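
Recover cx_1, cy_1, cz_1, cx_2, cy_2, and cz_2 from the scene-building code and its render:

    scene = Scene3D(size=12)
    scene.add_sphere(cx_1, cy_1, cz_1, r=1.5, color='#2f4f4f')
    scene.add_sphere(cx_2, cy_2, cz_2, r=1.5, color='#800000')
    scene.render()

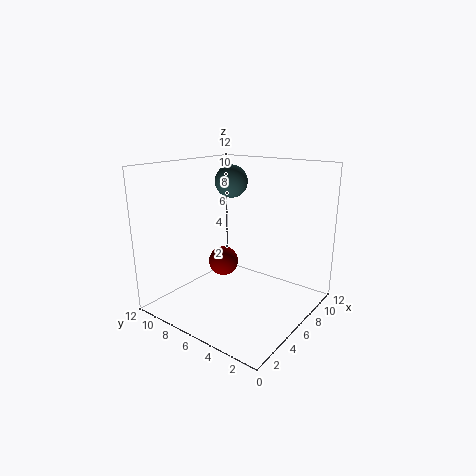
cx_1 = 9, cy_1 = 9, cz_1 = 10, cx_2 = 9.5, cy_2 = 10.5, cz_2 = 1.5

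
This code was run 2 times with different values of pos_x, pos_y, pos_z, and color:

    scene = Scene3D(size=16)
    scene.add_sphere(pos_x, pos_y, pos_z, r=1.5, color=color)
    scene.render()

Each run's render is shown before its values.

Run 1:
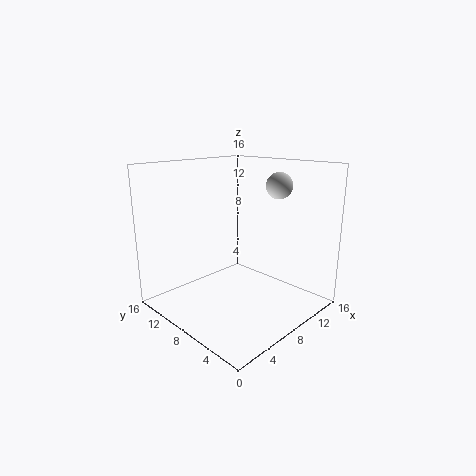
pos_x = 12.5, pos_y = 6, pos_z = 13.5, color = 'lightgray'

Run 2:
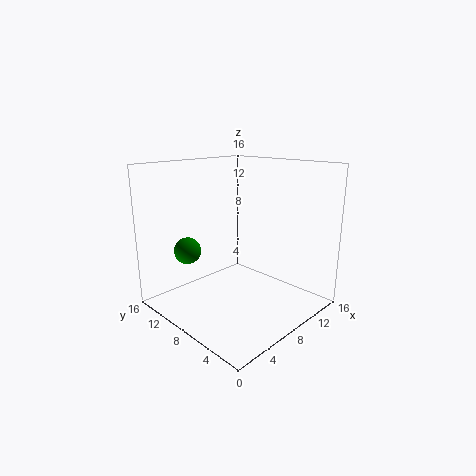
pos_x = 4, pos_y = 12, pos_z = 6.5, color = 'green'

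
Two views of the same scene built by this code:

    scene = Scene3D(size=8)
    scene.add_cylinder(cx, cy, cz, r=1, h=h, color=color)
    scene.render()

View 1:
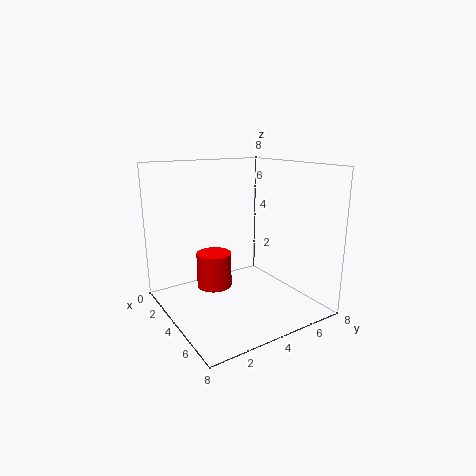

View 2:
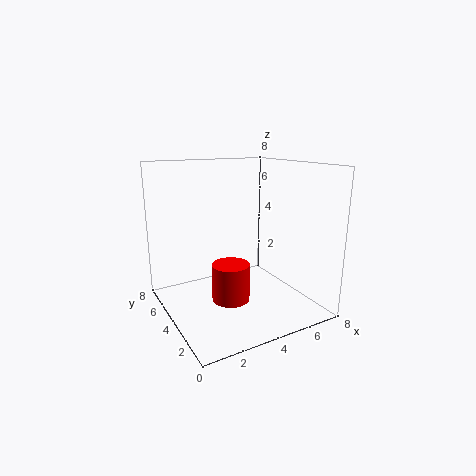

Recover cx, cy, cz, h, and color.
cx = 3; cy = 3; cz = 1; h = 2; color = 'red'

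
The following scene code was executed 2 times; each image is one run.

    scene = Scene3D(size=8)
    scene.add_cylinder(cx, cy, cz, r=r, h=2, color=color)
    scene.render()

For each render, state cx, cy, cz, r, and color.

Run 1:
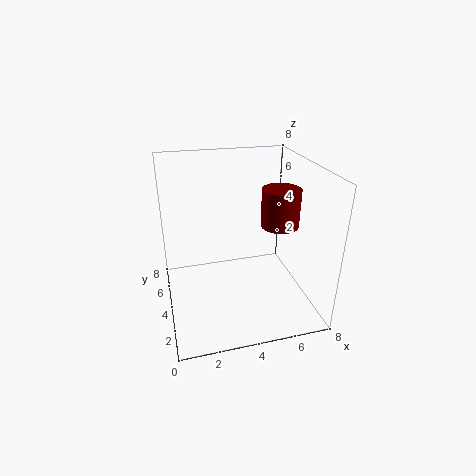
cx = 6; cy = 3; cz = 5; r = 1; color = 'maroon'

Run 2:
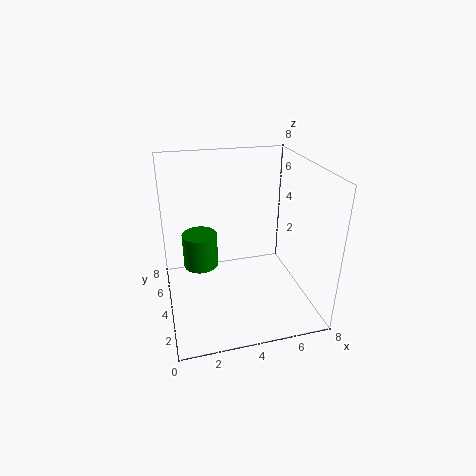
cx = 2; cy = 5; cz = 2; r = 1; color = 'green'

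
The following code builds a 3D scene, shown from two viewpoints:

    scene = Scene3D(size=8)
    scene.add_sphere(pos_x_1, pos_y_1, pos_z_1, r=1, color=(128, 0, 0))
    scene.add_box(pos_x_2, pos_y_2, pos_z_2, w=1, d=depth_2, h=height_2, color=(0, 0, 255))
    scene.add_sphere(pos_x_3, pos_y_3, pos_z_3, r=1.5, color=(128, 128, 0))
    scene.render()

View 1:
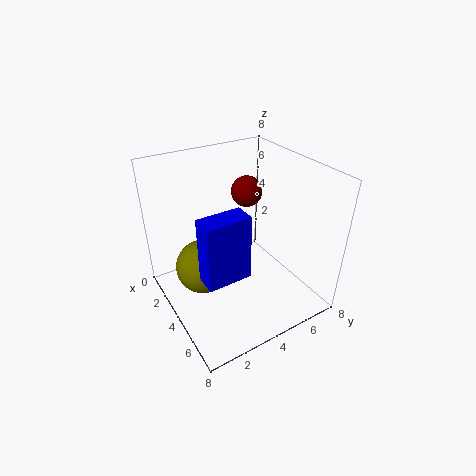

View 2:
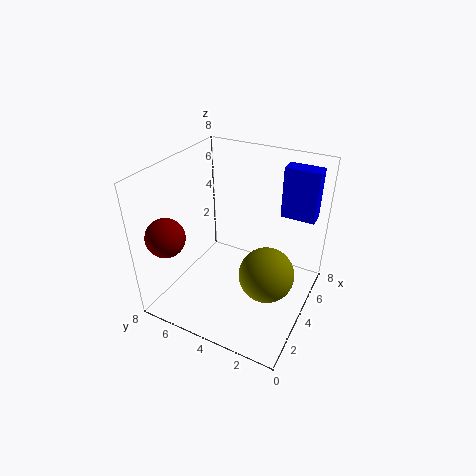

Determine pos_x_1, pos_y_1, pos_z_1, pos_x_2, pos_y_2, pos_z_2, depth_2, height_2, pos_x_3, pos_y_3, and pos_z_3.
pos_x_1 = 1
pos_y_1 = 6.5
pos_z_1 = 5
pos_x_2 = 6.5
pos_y_2 = 0.5
pos_z_2 = 4.5
depth_2 = 2
height_2 = 3
pos_x_3 = 3.5
pos_y_3 = 2
pos_z_3 = 2.5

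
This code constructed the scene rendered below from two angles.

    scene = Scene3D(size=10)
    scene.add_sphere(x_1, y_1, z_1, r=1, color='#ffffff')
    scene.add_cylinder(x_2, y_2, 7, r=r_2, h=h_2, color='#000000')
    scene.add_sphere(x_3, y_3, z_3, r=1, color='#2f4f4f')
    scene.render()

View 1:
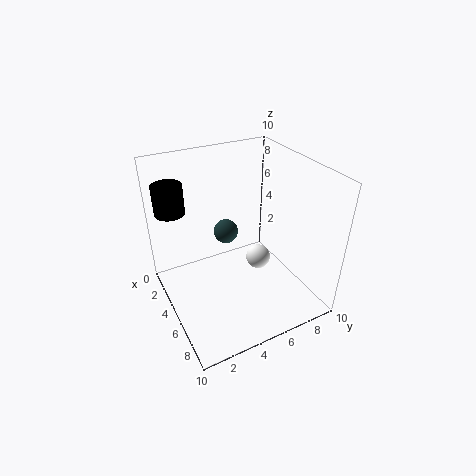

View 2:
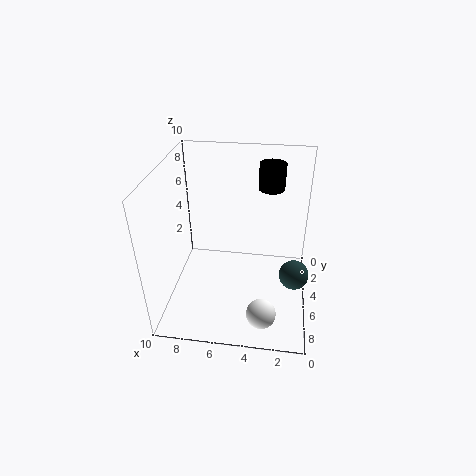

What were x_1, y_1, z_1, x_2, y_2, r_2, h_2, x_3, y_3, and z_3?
x_1 = 3, y_1 = 8, z_1 = 1, x_2 = 3, y_2 = 1, r_2 = 1, h_2 = 2, x_3 = 1, y_3 = 6, z_3 = 3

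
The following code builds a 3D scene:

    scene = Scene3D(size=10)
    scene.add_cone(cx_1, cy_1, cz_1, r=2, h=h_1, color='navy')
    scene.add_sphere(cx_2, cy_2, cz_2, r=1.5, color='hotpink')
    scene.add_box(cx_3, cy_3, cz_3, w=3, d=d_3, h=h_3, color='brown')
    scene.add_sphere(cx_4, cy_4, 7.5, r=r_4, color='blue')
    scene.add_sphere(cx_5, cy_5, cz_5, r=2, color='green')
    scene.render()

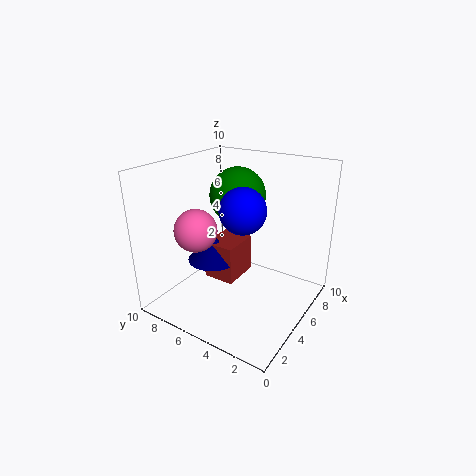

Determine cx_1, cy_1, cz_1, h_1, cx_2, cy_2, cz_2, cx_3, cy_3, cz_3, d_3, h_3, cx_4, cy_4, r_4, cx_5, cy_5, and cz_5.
cx_1 = 6, cy_1 = 8, cz_1 = 2, h_1 = 2, cx_2 = 3.5, cy_2 = 7.5, cz_2 = 5.5, cx_3 = 5.5, cy_3 = 6, cz_3 = 0.5, d_3 = 2.5, h_3 = 3, cx_4 = 4, cy_4 = 4, r_4 = 1.5, cx_5 = 6.5, cy_5 = 6, cz_5 = 7.5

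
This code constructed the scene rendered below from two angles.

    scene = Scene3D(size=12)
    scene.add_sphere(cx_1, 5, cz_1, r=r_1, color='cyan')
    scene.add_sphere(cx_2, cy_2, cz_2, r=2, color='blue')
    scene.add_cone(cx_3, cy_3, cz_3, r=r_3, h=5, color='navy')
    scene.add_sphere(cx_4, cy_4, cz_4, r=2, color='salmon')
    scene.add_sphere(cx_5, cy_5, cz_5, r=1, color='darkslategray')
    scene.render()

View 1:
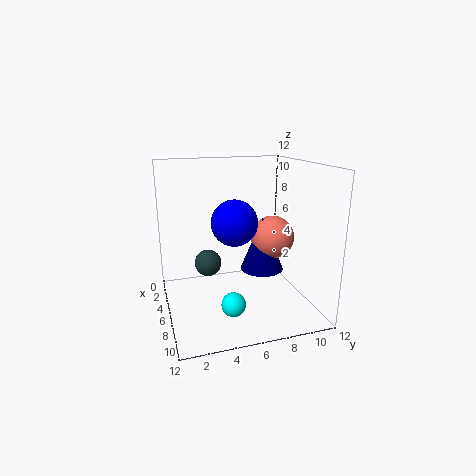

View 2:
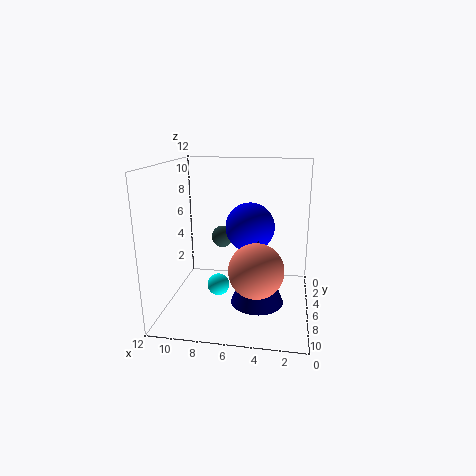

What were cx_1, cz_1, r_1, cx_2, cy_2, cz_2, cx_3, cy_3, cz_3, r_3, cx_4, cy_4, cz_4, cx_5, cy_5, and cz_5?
cx_1 = 8; cz_1 = 1; r_1 = 1; cx_2 = 5; cy_2 = 6; cz_2 = 7; cx_3 = 4; cy_3 = 9; cz_3 = 2; r_3 = 2; cx_4 = 4; cy_4 = 10; cz_4 = 5; cx_5 = 8; cy_5 = 3; cz_5 = 5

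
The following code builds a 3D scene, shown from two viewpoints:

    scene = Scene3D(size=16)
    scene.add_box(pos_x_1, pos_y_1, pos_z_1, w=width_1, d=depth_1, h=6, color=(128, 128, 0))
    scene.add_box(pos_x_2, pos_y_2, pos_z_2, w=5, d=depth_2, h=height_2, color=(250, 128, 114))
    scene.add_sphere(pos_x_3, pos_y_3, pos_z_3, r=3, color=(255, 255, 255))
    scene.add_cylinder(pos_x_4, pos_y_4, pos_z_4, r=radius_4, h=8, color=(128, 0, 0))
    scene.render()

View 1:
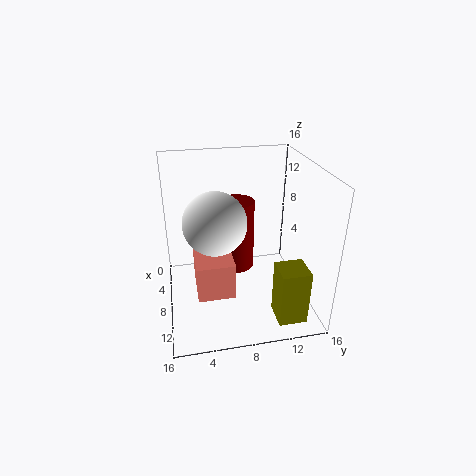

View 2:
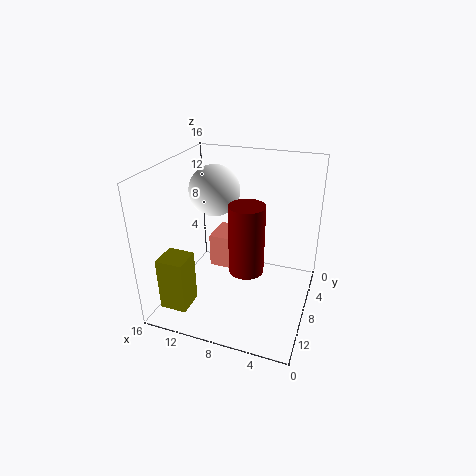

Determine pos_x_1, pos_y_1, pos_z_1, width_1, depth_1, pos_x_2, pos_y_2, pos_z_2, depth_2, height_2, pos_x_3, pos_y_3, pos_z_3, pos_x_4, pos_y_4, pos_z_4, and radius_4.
pos_x_1 = 12; pos_y_1 = 11; pos_z_1 = 1; width_1 = 3; depth_1 = 3; pos_x_2 = 7; pos_y_2 = 3; pos_z_2 = 3; depth_2 = 4; height_2 = 4; pos_x_3 = 12; pos_y_3 = 5; pos_z_3 = 12; pos_x_4 = 7; pos_y_4 = 8; pos_z_4 = 4; radius_4 = 2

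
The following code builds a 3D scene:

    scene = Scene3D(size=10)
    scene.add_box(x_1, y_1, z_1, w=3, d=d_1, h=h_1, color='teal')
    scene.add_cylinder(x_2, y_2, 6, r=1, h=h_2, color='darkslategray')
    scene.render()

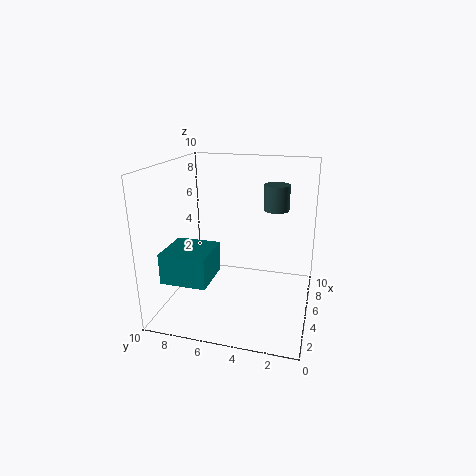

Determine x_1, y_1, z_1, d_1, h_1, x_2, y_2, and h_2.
x_1 = 1
y_1 = 6
z_1 = 3
d_1 = 3
h_1 = 2
x_2 = 9
y_2 = 3
h_2 = 2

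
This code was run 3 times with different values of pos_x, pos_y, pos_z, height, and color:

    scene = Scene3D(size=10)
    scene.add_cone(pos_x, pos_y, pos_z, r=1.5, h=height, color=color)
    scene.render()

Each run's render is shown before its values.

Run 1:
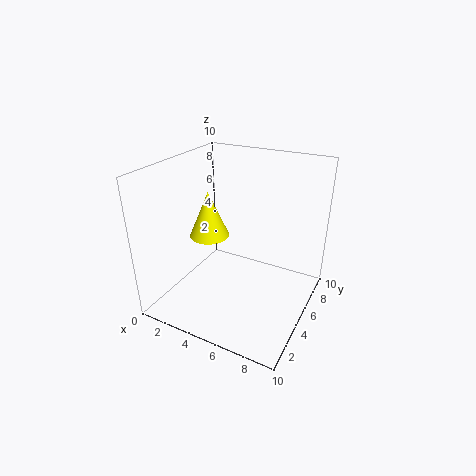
pos_x = 2; pos_y = 6; pos_z = 4; height = 3.5; color = 'yellow'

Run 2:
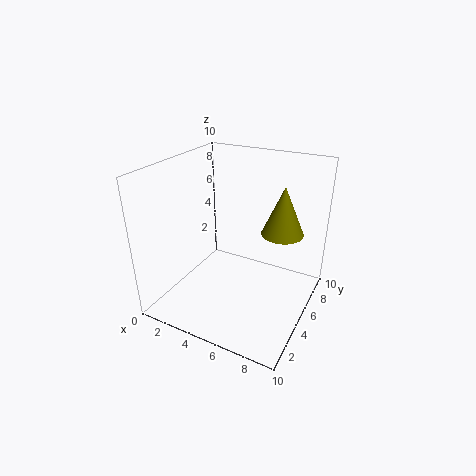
pos_x = 7.5; pos_y = 7; pos_z = 5; height = 3.5; color = 'olive'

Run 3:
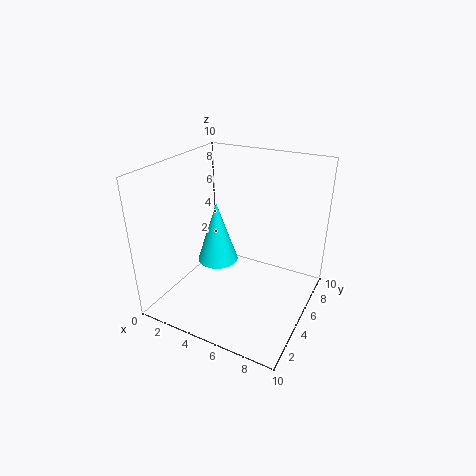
pos_x = 3; pos_y = 5.5; pos_z = 2.5; height = 4.5; color = 'cyan'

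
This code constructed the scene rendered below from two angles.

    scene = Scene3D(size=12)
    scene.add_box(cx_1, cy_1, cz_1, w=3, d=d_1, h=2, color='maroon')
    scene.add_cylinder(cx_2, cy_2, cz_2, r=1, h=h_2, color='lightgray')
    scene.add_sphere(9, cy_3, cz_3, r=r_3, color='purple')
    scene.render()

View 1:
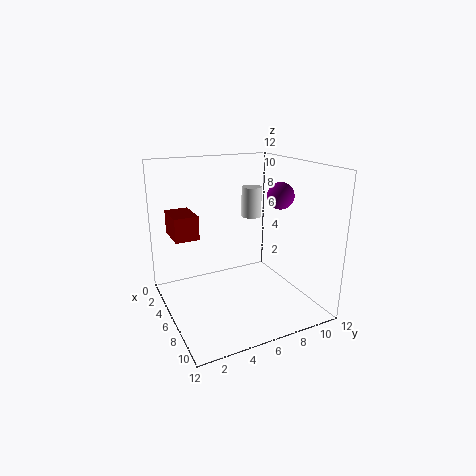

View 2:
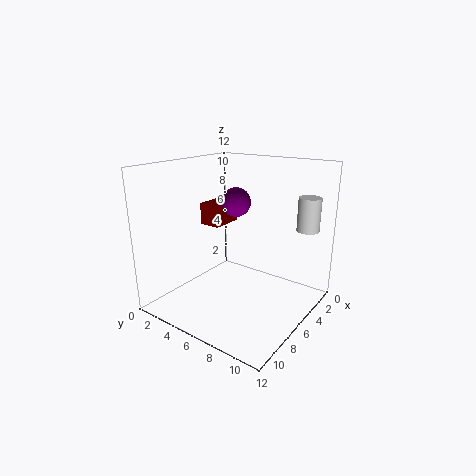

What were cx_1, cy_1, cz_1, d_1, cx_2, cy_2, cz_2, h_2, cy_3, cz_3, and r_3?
cx_1 = 2
cy_1 = 1
cz_1 = 6
d_1 = 2
cx_2 = 1
cy_2 = 10
cz_2 = 6
h_2 = 3
cy_3 = 8
cz_3 = 10
r_3 = 1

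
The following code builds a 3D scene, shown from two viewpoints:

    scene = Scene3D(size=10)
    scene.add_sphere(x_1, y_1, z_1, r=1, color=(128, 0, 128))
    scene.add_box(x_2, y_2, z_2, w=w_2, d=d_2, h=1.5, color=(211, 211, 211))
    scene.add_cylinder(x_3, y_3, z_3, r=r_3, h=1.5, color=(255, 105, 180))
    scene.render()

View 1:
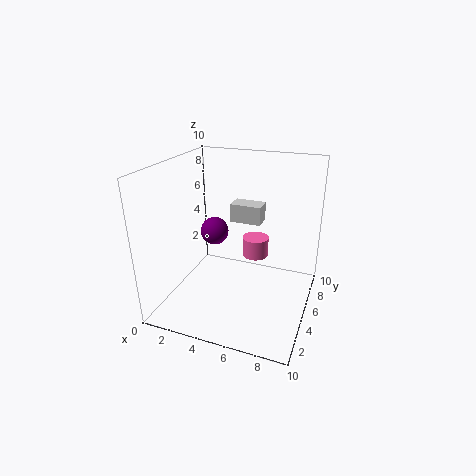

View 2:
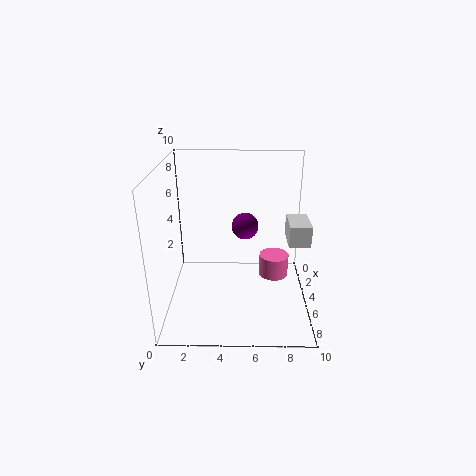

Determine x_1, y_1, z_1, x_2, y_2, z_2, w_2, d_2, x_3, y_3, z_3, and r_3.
x_1 = 3
y_1 = 5.5
z_1 = 5
x_2 = 3
y_2 = 8.5
z_2 = 4.5
w_2 = 2.5
d_2 = 1.5
x_3 = 5.5
y_3 = 7.5
z_3 = 2.5
r_3 = 1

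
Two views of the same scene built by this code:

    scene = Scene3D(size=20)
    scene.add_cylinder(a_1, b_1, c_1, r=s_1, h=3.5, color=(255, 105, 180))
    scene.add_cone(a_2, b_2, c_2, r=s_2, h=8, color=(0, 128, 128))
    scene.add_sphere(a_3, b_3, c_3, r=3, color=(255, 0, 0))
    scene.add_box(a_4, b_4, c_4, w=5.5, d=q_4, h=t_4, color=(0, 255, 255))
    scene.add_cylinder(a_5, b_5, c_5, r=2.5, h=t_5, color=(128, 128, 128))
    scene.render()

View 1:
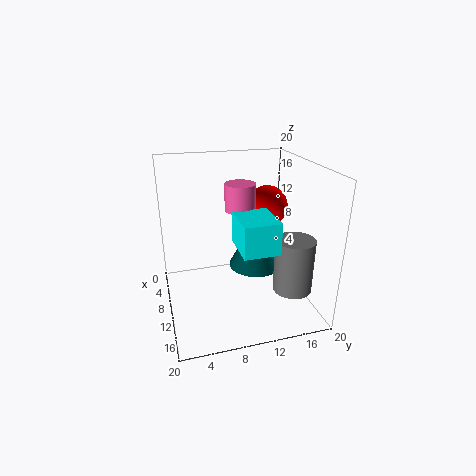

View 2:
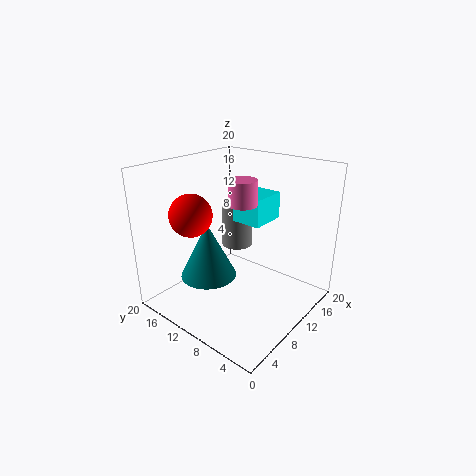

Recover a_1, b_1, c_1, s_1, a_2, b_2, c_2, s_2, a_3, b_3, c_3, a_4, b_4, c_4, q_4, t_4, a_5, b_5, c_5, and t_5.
a_1 = 11, b_1 = 10, c_1 = 14.5, s_1 = 2, a_2 = 7.5, b_2 = 13.5, c_2 = 4, s_2 = 4, a_3 = 6.5, b_3 = 15.5, c_3 = 13, a_4 = 12.5, b_4 = 8.5, c_4 = 11, q_4 = 4.5, t_4 = 4, a_5 = 16.5, b_5 = 15.5, c_5 = 5, t_5 = 7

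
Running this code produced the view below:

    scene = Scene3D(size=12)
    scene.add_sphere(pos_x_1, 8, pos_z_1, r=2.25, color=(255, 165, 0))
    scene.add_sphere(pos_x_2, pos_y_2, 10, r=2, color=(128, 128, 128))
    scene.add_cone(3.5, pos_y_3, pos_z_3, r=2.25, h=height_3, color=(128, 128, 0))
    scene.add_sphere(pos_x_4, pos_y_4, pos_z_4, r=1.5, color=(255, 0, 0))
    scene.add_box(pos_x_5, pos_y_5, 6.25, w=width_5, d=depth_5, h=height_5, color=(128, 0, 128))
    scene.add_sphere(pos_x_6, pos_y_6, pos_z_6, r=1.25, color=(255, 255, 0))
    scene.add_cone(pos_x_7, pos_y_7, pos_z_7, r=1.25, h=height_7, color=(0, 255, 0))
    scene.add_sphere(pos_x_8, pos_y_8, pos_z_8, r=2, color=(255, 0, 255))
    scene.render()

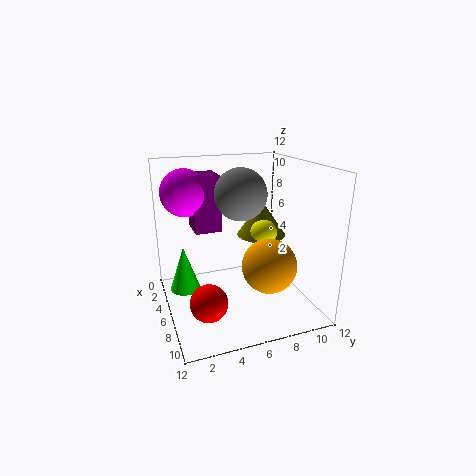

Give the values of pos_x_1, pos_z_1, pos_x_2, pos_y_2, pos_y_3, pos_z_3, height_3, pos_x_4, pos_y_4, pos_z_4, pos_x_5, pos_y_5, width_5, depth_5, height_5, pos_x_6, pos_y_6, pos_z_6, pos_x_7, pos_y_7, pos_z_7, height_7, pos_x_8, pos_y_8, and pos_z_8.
pos_x_1 = 8; pos_z_1 = 4; pos_x_2 = 7.25; pos_y_2 = 5.75; pos_y_3 = 9.25; pos_z_3 = 5; height_3 = 3.25; pos_x_4 = 8.25; pos_y_4 = 2.75; pos_z_4 = 1.75; pos_x_5 = 2; pos_y_5 = 2.75; width_5 = 2.75; depth_5 = 2.25; height_5 = 4.75; pos_x_6 = 4.5; pos_y_6 = 9; pos_z_6 = 5.5; pos_x_7 = 5.25; pos_y_7 = 1.5; pos_z_7 = 1.75; height_7 = 3.75; pos_x_8 = 3.25; pos_y_8 = 2.25; pos_z_8 = 9.5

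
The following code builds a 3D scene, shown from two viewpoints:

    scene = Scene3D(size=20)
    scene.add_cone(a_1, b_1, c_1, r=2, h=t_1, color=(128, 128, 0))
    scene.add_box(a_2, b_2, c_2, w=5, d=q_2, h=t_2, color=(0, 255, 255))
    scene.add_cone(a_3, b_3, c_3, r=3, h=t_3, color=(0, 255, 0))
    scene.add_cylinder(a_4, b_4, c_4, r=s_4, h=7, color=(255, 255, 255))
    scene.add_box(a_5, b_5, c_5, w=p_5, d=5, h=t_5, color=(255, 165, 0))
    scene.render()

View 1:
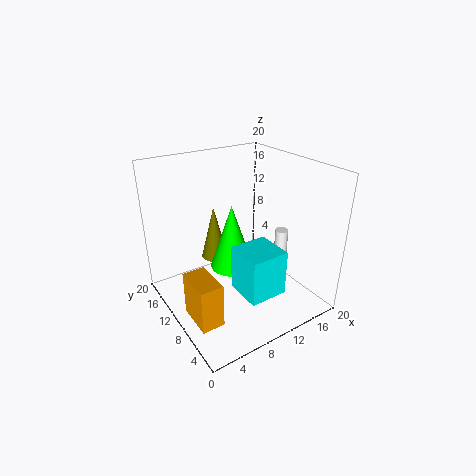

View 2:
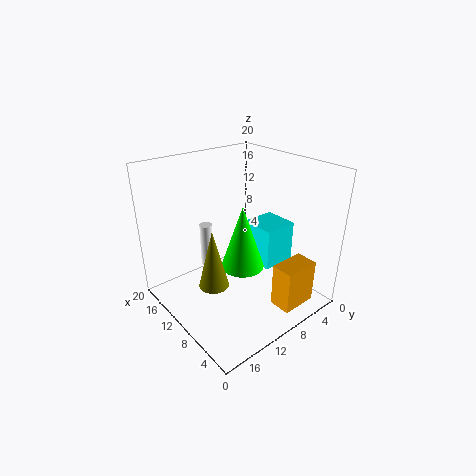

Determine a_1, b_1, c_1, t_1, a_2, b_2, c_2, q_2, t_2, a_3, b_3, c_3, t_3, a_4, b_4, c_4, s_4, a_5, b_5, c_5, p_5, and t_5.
a_1 = 9, b_1 = 15, c_1 = 5, t_1 = 8, a_2 = 7, b_2 = 2, c_2 = 5, q_2 = 5, t_2 = 6, a_3 = 9, b_3 = 10, c_3 = 6, t_3 = 9, a_4 = 18, b_4 = 10, c_4 = 2, s_4 = 1, a_5 = 1, b_5 = 4, c_5 = 2, p_5 = 3, t_5 = 6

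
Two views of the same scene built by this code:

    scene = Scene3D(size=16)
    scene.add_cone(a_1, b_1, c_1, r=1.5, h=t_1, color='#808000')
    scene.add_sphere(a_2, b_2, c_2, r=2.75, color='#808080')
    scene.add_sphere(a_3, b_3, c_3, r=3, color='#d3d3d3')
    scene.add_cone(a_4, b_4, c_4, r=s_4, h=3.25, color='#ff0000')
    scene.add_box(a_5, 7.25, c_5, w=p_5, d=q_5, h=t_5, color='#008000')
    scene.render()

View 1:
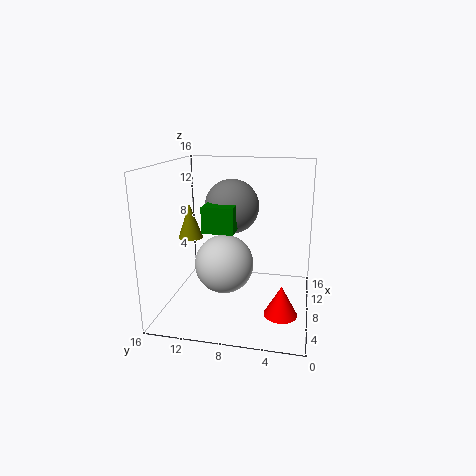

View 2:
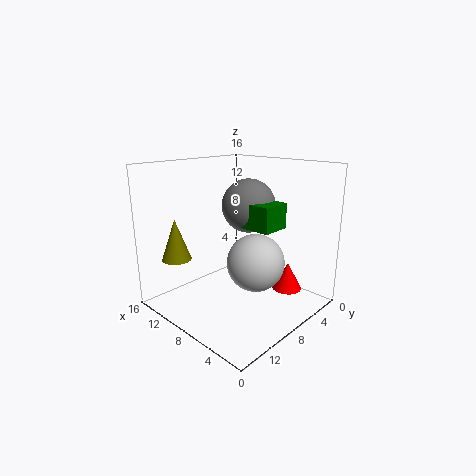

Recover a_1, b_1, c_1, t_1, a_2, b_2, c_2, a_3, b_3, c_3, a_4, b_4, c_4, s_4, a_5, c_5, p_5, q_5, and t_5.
a_1 = 10.5
b_1 = 14.5
c_1 = 6.75
t_1 = 4.25
a_2 = 6.25
b_2 = 8.25
c_2 = 12
a_3 = 4.75
b_3 = 8.75
c_3 = 6.25
a_4 = 4.75
b_4 = 2.75
c_4 = 1
s_4 = 1.75
a_5 = 2.25
c_5 = 10.25
p_5 = 4.25
q_5 = 3
t_5 = 2.5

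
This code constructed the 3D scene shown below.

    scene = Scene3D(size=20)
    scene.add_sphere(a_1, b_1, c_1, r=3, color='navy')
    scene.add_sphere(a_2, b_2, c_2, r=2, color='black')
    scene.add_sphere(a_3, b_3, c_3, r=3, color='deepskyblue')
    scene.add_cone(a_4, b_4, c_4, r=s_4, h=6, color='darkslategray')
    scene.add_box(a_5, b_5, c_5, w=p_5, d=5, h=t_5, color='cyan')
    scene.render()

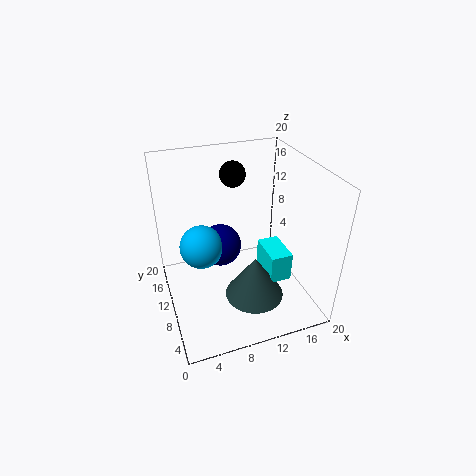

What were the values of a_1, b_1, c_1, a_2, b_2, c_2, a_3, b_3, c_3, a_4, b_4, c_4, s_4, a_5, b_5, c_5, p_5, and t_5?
a_1 = 8, b_1 = 12, c_1 = 8, a_2 = 12, b_2 = 18, c_2 = 16, a_3 = 5, b_3 = 11, c_3 = 9, a_4 = 11, b_4 = 6, c_4 = 3, s_4 = 4, a_5 = 13, b_5 = 5, c_5 = 5, p_5 = 3, t_5 = 4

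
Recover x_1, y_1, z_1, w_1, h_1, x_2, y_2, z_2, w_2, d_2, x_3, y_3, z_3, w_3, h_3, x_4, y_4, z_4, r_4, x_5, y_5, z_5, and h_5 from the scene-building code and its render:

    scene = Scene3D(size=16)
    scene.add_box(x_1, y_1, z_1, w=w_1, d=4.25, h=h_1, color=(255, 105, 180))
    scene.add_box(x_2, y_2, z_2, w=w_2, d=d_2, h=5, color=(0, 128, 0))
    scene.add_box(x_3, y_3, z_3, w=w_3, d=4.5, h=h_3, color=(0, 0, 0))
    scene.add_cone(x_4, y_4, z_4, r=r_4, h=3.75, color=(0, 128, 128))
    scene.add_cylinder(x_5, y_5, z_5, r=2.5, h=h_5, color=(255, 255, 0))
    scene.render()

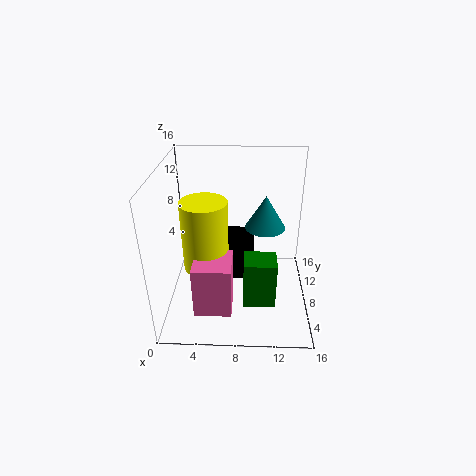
x_1 = 3.5; y_1 = 2.5; z_1 = 1.5; w_1 = 4; h_1 = 5.75; x_2 = 8.75; y_2 = 2.25; z_2 = 3.25; w_2 = 3.25; d_2 = 2.75; x_3 = 5.25; y_3 = 7.5; z_3 = 2.75; w_3 = 4.5; h_3 = 4.5; x_4 = 11; y_4 = 9.25; z_4 = 8.75; r_4 = 2.25; x_5 = 4.5; y_5 = 7; z_5 = 5; h_5 = 7.75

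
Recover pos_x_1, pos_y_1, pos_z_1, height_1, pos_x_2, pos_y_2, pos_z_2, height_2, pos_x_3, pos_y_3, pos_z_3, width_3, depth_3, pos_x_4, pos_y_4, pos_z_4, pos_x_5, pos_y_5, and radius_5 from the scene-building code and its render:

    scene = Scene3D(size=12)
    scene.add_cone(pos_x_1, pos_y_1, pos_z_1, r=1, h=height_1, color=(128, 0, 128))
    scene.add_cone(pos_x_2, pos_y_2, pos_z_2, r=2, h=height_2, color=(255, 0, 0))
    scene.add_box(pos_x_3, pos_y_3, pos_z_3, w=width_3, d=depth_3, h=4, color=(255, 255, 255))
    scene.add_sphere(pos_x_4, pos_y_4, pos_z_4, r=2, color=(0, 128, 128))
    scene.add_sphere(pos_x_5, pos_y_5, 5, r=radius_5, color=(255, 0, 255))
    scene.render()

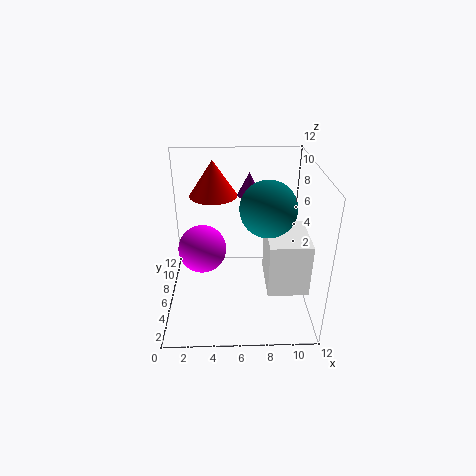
pos_x_1 = 7, pos_y_1 = 8, pos_z_1 = 9, height_1 = 2, pos_x_2 = 4, pos_y_2 = 8, pos_z_2 = 9, height_2 = 3, pos_x_3 = 8, pos_y_3 = 1, pos_z_3 = 4, width_3 = 3, depth_3 = 4, pos_x_4 = 8, pos_y_4 = 3, pos_z_4 = 10, pos_x_5 = 3, pos_y_5 = 6, radius_5 = 2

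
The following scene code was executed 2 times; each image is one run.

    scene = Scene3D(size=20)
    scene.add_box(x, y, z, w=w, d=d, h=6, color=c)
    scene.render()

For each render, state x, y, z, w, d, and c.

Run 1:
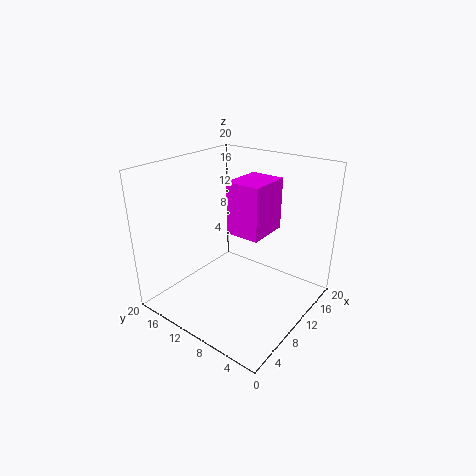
x = 4; y = 3; z = 14; w = 5; d = 4; c = 'magenta'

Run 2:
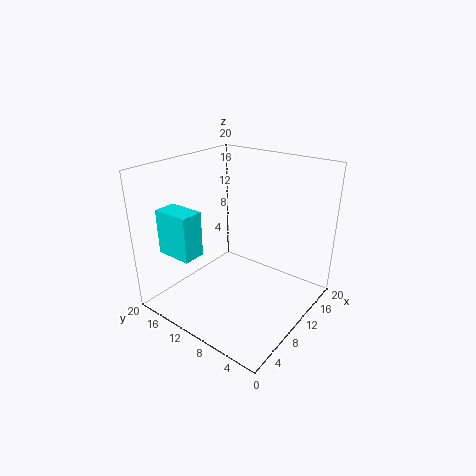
x = 2; y = 12; z = 9; w = 3; d = 5; c = 'cyan'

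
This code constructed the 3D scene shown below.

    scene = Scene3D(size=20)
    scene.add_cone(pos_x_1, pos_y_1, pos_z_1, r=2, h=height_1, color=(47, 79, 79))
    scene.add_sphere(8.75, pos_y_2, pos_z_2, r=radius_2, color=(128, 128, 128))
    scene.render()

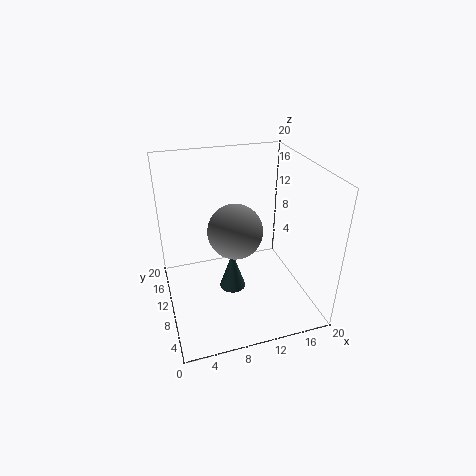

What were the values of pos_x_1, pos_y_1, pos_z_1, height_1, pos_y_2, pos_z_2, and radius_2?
pos_x_1 = 9.75, pos_y_1 = 12, pos_z_1 = 0.25, height_1 = 6, pos_y_2 = 7.25, pos_z_2 = 12.75, radius_2 = 3.5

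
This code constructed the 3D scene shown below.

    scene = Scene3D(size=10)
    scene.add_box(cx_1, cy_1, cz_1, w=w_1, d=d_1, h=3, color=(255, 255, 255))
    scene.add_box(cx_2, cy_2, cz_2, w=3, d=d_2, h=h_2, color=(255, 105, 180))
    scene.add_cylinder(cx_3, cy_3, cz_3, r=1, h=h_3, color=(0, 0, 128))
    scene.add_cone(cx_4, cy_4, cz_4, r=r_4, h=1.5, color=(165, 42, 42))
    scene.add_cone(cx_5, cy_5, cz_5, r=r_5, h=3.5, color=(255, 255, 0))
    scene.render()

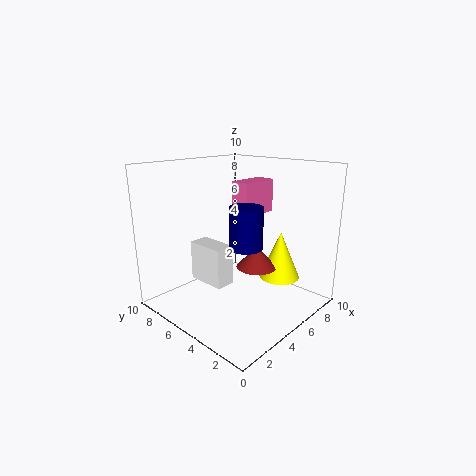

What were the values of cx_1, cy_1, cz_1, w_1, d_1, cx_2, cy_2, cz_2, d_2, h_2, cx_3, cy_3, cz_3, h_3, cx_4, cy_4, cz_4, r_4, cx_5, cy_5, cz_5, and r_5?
cx_1 = 4
cy_1 = 6
cz_1 = 1
w_1 = 1.5
d_1 = 3
cx_2 = 6.5
cy_2 = 5.5
cz_2 = 6
d_2 = 1.5
h_2 = 2.5
cx_3 = 3
cy_3 = 2.5
cz_3 = 5.5
h_3 = 2.5
cx_4 = 6.5
cy_4 = 4.5
cz_4 = 2.5
r_4 = 1.5
cx_5 = 8
cy_5 = 3.5
cz_5 = 1.5
r_5 = 1.5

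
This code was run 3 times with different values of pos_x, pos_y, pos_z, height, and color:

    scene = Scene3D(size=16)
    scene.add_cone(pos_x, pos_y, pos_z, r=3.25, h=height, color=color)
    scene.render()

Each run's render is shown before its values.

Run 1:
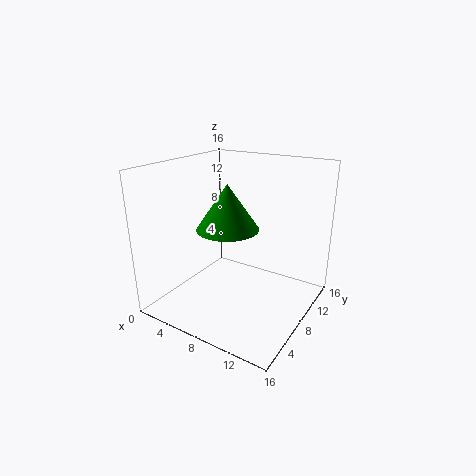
pos_x = 8, pos_y = 6, pos_z = 9.75, height = 4.75, color = 'green'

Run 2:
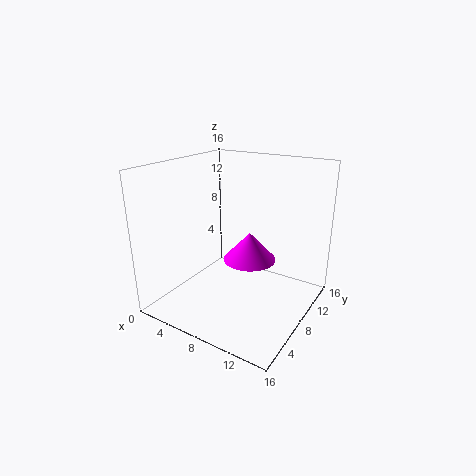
pos_x = 7.5, pos_y = 11.5, pos_z = 3.75, height = 3.5, color = 'magenta'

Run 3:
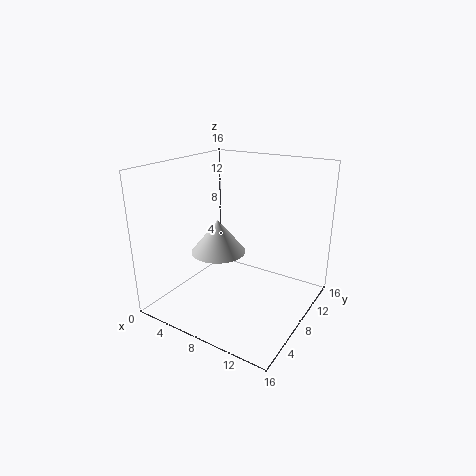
pos_x = 4.75, pos_y = 8.75, pos_z = 5.25, height = 4, color = 'lightgray'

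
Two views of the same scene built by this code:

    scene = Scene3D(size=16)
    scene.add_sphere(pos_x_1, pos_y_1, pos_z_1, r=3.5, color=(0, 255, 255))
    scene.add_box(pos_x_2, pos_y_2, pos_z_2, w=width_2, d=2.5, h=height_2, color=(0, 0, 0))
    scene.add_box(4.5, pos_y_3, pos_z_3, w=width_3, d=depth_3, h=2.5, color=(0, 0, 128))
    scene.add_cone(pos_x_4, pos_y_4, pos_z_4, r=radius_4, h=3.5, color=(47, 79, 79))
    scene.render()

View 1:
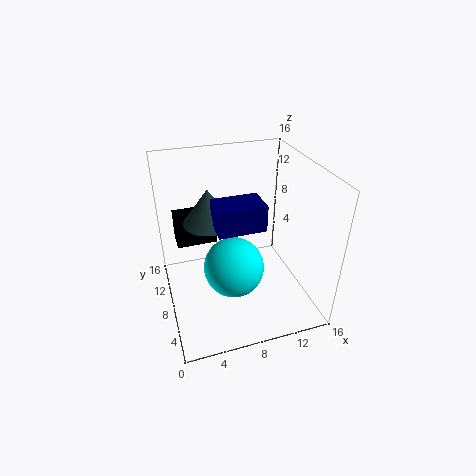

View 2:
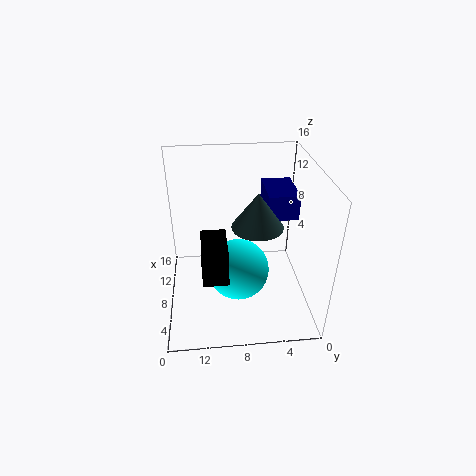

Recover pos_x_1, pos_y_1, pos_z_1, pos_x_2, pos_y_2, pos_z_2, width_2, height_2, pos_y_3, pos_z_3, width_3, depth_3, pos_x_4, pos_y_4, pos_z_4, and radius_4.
pos_x_1 = 7.5, pos_y_1 = 8, pos_z_1 = 4, pos_x_2 = 1.5, pos_y_2 = 9.5, pos_z_2 = 7, width_2 = 4.5, height_2 = 3.5, pos_y_3 = 2.5, pos_z_3 = 12, width_3 = 4.5, depth_3 = 3, pos_x_4 = 4.5, pos_y_4 = 6.5, pos_z_4 = 11.5, radius_4 = 2.5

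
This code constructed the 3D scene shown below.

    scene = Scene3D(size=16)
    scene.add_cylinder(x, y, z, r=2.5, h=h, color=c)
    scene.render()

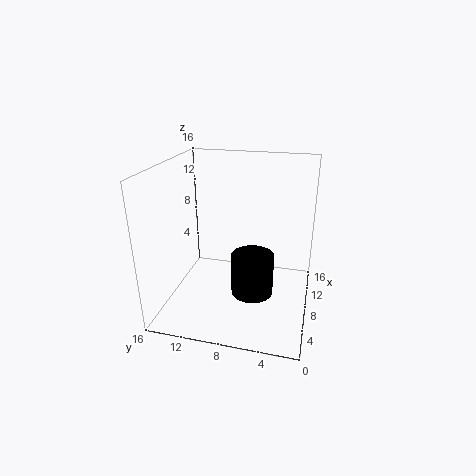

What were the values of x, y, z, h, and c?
x = 9, y = 6.5, z = 0.5, h = 5, c = 'black'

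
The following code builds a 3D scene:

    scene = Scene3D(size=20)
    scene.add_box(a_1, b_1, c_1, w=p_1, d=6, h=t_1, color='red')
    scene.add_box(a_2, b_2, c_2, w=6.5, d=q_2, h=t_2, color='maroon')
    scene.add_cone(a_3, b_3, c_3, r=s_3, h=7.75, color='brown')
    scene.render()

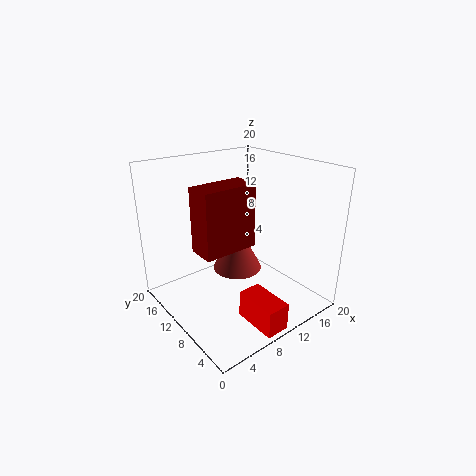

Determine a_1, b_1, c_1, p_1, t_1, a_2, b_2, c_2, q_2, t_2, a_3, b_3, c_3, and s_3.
a_1 = 7.5; b_1 = 0.5; c_1 = 0.25; p_1 = 3.25; t_1 = 3.75; a_2 = 1.25; b_2 = 4; c_2 = 12; q_2 = 3.25; t_2 = 7.5; a_3 = 14; b_3 = 15.25; c_3 = 1.5; s_3 = 4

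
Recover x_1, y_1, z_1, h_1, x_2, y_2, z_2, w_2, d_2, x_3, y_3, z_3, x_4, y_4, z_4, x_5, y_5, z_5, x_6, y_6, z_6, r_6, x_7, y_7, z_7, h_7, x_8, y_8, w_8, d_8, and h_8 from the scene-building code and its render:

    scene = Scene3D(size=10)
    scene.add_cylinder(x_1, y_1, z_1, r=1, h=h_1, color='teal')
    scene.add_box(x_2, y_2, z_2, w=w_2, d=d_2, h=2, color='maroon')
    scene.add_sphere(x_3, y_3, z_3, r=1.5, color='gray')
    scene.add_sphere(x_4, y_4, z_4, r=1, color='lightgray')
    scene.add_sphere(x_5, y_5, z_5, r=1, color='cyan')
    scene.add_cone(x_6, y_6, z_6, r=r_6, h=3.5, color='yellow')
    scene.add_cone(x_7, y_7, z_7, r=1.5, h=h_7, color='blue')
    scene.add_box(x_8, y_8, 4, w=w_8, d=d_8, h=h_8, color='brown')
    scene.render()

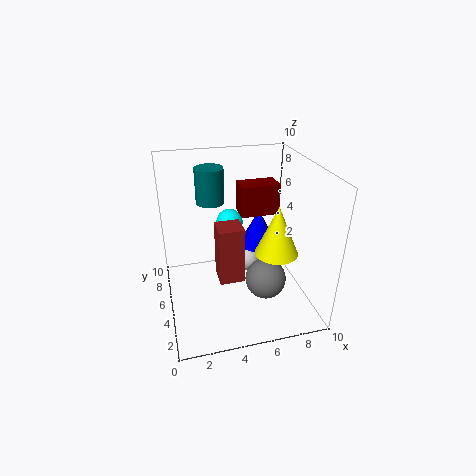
x_1 = 3.5
y_1 = 7
z_1 = 7
h_1 = 2.5
x_2 = 5
y_2 = 4
z_2 = 7
w_2 = 2.5
d_2 = 1.5
x_3 = 7
y_3 = 4.5
z_3 = 1.5
x_4 = 6.5
y_4 = 7.5
z_4 = 1.5
x_5 = 5
y_5 = 7.5
z_5 = 5
x_6 = 7.5
y_6 = 4
z_6 = 4
r_6 = 1.5
x_7 = 7.5
y_7 = 8
z_7 = 2.5
h_7 = 3
x_8 = 3
y_8 = 1.5
w_8 = 1.5
d_8 = 1.5
h_8 = 3.5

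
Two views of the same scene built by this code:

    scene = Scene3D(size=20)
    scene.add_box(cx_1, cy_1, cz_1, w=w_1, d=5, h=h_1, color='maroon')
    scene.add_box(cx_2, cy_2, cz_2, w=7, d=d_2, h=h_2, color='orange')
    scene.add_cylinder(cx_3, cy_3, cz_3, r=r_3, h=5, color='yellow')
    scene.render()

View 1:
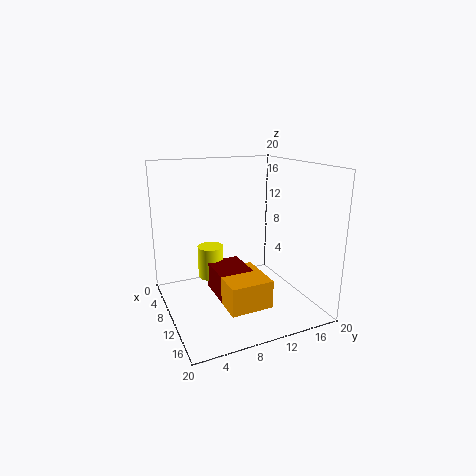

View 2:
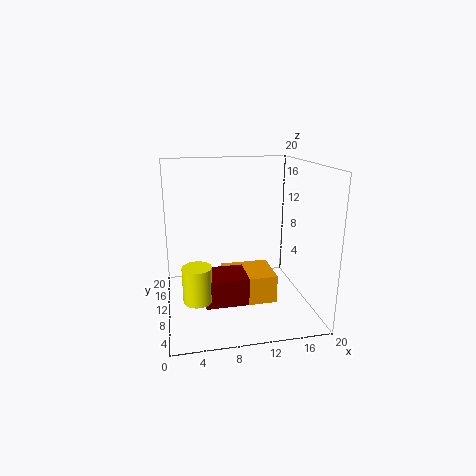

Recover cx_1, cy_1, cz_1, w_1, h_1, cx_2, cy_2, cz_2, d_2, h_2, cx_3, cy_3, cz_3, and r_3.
cx_1 = 5; cy_1 = 7; cz_1 = 1; w_1 = 6; h_1 = 4; cx_2 = 8; cy_2 = 7; cz_2 = 1; d_2 = 6; h_2 = 4; cx_3 = 4; cy_3 = 8; cz_3 = 2; r_3 = 2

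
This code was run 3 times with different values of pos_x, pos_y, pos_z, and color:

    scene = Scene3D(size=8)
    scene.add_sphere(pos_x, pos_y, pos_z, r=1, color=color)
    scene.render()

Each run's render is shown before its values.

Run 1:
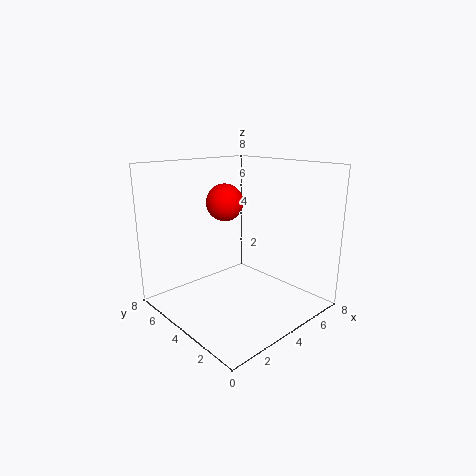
pos_x = 3.5; pos_y = 4.5; pos_z = 6; color = 'red'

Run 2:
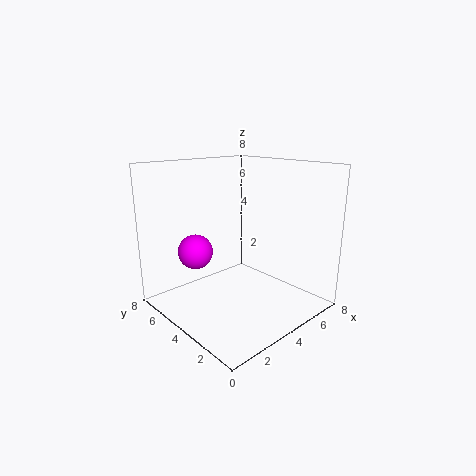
pos_x = 2.5; pos_y = 6; pos_z = 3; color = 'magenta'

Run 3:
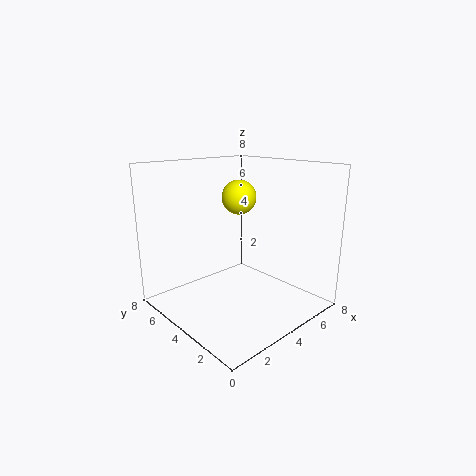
pos_x = 5; pos_y = 5; pos_z = 6; color = 'yellow'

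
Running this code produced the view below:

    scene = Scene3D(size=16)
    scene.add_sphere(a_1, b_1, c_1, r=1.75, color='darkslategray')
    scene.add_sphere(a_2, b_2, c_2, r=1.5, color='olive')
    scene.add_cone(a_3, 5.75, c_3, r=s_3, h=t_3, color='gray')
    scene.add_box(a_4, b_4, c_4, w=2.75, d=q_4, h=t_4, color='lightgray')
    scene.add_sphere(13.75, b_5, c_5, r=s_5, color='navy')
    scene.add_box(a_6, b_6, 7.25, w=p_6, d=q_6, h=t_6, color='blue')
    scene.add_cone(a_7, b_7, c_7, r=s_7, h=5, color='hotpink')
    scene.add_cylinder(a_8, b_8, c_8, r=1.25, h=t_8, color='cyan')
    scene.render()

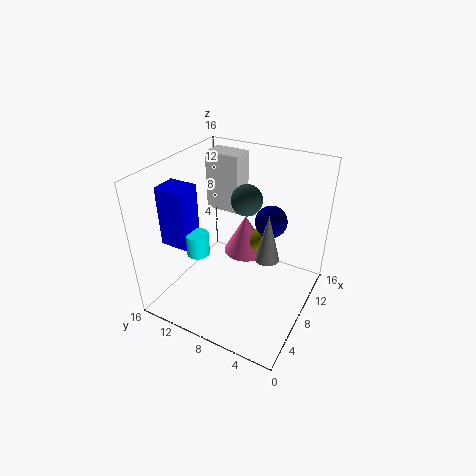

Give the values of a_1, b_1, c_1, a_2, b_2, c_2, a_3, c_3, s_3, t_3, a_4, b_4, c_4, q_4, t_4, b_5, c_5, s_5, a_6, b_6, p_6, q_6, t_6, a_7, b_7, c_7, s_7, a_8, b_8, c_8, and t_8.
a_1 = 10; b_1 = 8; c_1 = 11.75; a_2 = 13; b_2 = 7.75; c_2 = 4.75; a_3 = 11.25; c_3 = 3.75; s_3 = 1.5; t_3 = 6; a_4 = 11.5; b_4 = 10; c_4 = 8.75; q_4 = 4.25; t_4 = 7; b_5 = 6.5; c_5 = 7.5; s_5 = 2; a_6 = 4; b_6 = 12.25; p_6 = 2.75; q_6 = 3.25; t_6 = 6.75; a_7 = 12.75; b_7 = 9.5; c_7 = 3; s_7 = 2.75; a_8 = 5.25; b_8 = 11.5; c_8 = 6.5; t_8 = 2.5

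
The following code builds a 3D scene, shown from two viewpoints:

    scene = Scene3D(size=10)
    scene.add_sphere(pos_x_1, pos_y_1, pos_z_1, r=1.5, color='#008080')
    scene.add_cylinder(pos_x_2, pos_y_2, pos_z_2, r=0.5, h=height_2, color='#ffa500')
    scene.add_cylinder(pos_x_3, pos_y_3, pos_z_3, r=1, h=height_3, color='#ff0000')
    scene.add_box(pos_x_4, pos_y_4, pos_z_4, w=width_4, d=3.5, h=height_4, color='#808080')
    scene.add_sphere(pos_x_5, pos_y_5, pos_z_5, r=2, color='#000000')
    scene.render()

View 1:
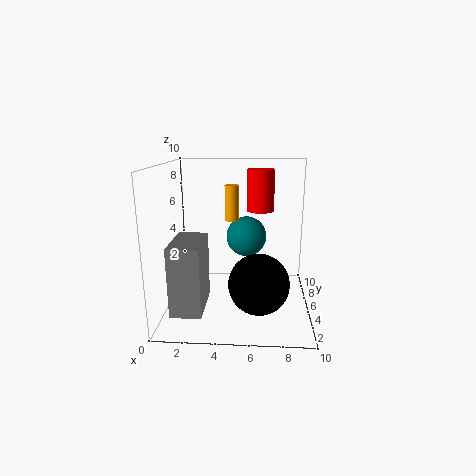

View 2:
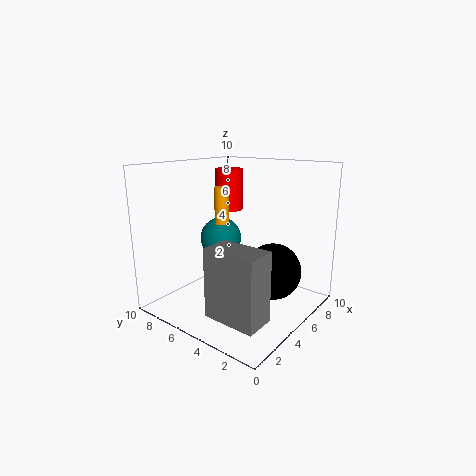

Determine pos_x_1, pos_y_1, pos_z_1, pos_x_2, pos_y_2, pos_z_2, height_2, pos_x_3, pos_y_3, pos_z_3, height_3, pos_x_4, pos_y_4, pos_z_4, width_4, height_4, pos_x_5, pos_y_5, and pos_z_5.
pos_x_1 = 5.5, pos_y_1 = 7, pos_z_1 = 4.5, pos_x_2 = 4.5, pos_y_2 = 6, pos_z_2 = 6, height_2 = 2.5, pos_x_3 = 6.5, pos_y_3 = 7, pos_z_3 = 6.5, height_3 = 3, pos_x_4 = 1, pos_y_4 = 1, pos_z_4 = 1, width_4 = 2, height_4 = 4.5, pos_x_5 = 6.5, pos_y_5 = 3, pos_z_5 = 2.5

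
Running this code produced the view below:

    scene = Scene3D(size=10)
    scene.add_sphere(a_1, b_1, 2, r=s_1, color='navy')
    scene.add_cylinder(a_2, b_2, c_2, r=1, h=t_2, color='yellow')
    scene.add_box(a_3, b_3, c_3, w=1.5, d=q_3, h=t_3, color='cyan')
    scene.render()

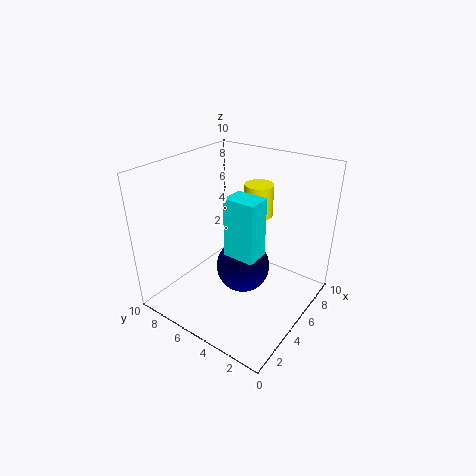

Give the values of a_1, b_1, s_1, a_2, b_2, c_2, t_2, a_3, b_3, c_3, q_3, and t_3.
a_1 = 6; b_1 = 5.25; s_1 = 2; a_2 = 6.75; b_2 = 4.5; c_2 = 6.25; t_2 = 2.25; a_3 = 2.5; b_3 = 2.25; c_3 = 5.25; q_3 = 2; t_3 = 3.75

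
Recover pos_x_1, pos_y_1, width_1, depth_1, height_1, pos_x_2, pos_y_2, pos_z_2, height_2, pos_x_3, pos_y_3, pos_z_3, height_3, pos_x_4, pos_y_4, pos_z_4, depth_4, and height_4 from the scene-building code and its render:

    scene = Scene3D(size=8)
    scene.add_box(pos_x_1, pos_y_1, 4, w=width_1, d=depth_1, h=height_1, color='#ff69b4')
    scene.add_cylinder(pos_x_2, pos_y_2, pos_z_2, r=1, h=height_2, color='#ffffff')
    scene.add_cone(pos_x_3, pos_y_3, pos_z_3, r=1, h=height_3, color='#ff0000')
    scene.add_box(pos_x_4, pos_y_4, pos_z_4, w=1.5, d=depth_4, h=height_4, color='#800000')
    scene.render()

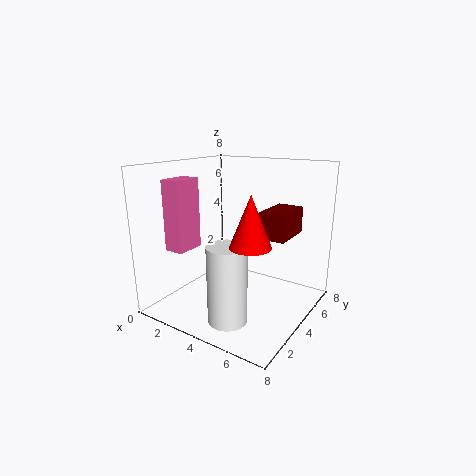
pos_x_1 = 2; pos_y_1 = 0.5; width_1 = 1; depth_1 = 1.5; height_1 = 3.5; pos_x_2 = 5; pos_y_2 = 1.5; pos_z_2 = 0.5; height_2 = 4; pos_x_3 = 6; pos_y_3 = 2; pos_z_3 = 4.5; height_3 = 2.5; pos_x_4 = 5; pos_y_4 = 4.5; pos_z_4 = 4; depth_4 = 2.5; height_4 = 1.5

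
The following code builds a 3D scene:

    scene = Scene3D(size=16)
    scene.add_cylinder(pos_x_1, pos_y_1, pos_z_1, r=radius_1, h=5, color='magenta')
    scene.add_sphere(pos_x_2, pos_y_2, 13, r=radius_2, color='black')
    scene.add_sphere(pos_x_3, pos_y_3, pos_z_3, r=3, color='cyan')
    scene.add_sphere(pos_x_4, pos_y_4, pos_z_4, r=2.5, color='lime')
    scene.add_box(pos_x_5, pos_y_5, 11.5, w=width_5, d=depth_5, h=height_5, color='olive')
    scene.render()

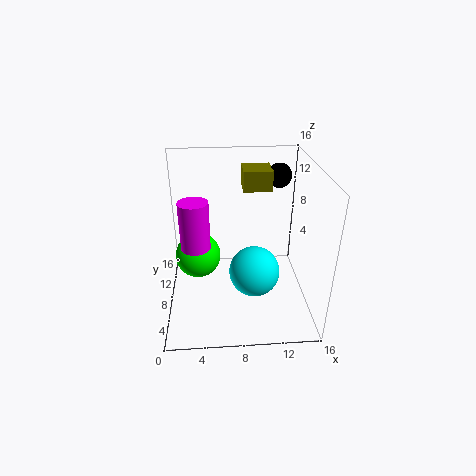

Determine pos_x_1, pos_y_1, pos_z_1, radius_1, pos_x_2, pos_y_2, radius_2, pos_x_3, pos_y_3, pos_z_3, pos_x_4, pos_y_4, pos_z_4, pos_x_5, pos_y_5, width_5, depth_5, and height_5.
pos_x_1 = 3.5
pos_y_1 = 5.5
pos_z_1 = 8.5
radius_1 = 1.5
pos_x_2 = 13.5
pos_y_2 = 14
radius_2 = 1.5
pos_x_3 = 10
pos_y_3 = 8.5
pos_z_3 = 3
pos_x_4 = 3.5
pos_y_4 = 8
pos_z_4 = 6
pos_x_5 = 9
pos_y_5 = 12.5
width_5 = 3.5
depth_5 = 3.5
height_5 = 2.5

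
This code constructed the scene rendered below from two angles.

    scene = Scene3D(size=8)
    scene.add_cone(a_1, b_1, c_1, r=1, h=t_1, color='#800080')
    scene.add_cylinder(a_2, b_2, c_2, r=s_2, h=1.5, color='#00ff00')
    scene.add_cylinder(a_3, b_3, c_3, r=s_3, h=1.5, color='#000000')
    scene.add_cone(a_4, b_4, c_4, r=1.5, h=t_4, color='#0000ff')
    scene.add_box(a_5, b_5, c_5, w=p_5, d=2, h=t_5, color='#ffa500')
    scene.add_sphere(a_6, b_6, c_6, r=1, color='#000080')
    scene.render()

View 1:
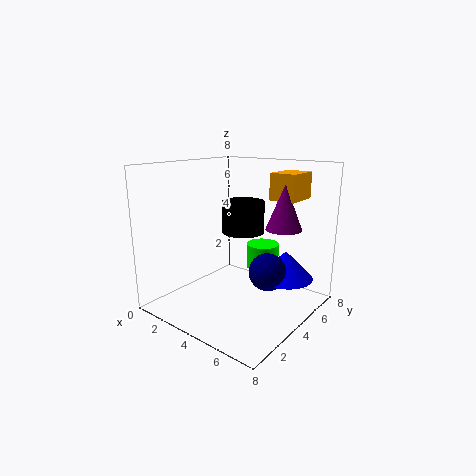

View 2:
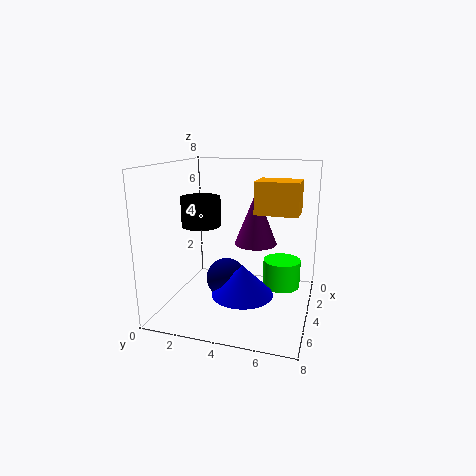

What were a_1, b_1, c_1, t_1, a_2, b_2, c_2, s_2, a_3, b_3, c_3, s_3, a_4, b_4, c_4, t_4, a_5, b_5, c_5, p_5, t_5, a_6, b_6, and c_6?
a_1 = 6
b_1 = 5.5
c_1 = 4.5
t_1 = 2.5
a_2 = 4
b_2 = 6.5
c_2 = 1.5
s_2 = 1
a_3 = 5.5
b_3 = 2.5
c_3 = 5
s_3 = 1
a_4 = 6.5
b_4 = 5
c_4 = 2
t_4 = 1.5
a_5 = 5
b_5 = 5.5
c_5 = 6
p_5 = 1.5
t_5 = 1.5
a_6 = 6
b_6 = 4
c_6 = 2.5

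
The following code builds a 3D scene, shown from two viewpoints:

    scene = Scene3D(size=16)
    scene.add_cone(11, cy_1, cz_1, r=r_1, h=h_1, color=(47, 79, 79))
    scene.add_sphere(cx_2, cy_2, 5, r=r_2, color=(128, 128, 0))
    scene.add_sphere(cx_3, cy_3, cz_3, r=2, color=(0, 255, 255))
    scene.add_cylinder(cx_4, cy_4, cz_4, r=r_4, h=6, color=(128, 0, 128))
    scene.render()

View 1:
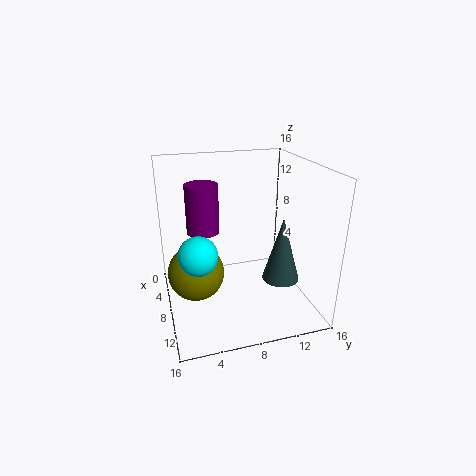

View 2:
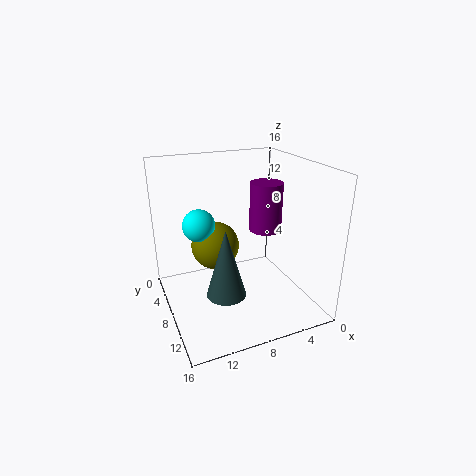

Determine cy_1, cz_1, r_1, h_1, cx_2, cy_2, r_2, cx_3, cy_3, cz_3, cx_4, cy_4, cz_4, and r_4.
cy_1 = 12; cz_1 = 4; r_1 = 2; h_1 = 7; cx_2 = 9; cy_2 = 3; r_2 = 3; cx_3 = 11; cy_3 = 3; cz_3 = 8; cx_4 = 3; cy_4 = 5; cz_4 = 7; r_4 = 2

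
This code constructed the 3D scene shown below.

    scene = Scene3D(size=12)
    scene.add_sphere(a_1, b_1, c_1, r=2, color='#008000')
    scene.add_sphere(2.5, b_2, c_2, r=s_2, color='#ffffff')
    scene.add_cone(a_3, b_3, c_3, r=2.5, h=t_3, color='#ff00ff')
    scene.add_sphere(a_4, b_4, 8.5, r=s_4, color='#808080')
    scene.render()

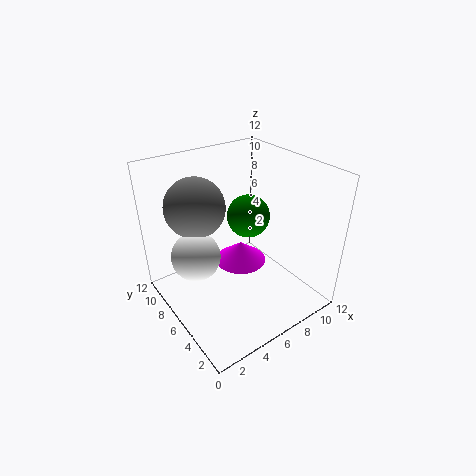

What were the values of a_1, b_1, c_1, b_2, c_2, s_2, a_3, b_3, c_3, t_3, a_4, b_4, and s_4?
a_1 = 9, b_1 = 8.5, c_1 = 6, b_2 = 7, c_2 = 5, s_2 = 2, a_3 = 8.5, b_3 = 9, c_3 = 1, t_3 = 2, a_4 = 3.5, b_4 = 8.5, s_4 = 2.5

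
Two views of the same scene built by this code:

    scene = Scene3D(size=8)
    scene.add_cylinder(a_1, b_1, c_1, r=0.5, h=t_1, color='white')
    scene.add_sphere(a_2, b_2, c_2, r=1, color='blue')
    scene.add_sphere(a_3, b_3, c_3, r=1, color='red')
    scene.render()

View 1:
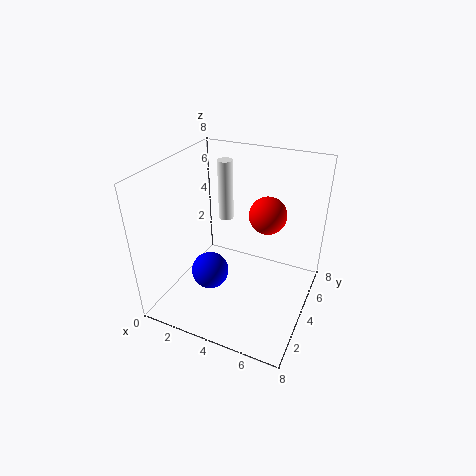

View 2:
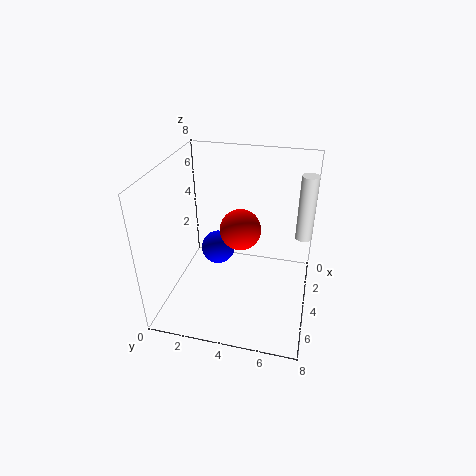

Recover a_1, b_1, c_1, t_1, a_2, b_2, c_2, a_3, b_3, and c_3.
a_1 = 1.5, b_1 = 7.5, c_1 = 3, t_1 = 4, a_2 = 3, b_2 = 2.5, c_2 = 2.5, a_3 = 5.5, b_3 = 4.5, c_3 = 5.5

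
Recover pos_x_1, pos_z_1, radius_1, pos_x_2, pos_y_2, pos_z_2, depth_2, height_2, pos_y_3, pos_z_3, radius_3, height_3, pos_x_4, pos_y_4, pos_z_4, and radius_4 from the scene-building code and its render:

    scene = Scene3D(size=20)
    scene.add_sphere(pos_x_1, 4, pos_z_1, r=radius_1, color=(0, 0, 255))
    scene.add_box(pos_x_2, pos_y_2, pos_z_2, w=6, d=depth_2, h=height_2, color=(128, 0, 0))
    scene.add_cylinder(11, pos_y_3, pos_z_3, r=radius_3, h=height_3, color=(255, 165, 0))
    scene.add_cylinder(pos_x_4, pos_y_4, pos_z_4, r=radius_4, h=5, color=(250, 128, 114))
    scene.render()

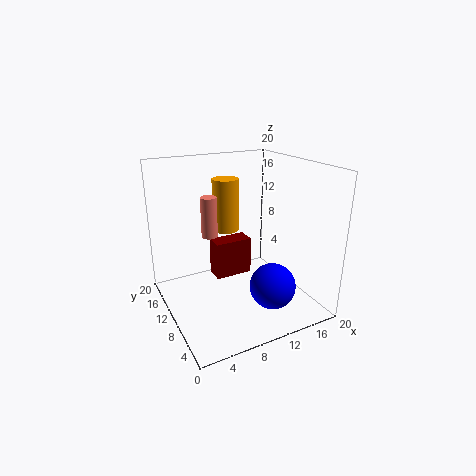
pos_x_1 = 12
pos_z_1 = 5
radius_1 = 3
pos_x_2 = 9
pos_y_2 = 15
pos_z_2 = 1
depth_2 = 3
height_2 = 6
pos_y_3 = 16
pos_z_3 = 9
radius_3 = 2
height_3 = 8
pos_x_4 = 5
pos_y_4 = 8
pos_z_4 = 12
radius_4 = 1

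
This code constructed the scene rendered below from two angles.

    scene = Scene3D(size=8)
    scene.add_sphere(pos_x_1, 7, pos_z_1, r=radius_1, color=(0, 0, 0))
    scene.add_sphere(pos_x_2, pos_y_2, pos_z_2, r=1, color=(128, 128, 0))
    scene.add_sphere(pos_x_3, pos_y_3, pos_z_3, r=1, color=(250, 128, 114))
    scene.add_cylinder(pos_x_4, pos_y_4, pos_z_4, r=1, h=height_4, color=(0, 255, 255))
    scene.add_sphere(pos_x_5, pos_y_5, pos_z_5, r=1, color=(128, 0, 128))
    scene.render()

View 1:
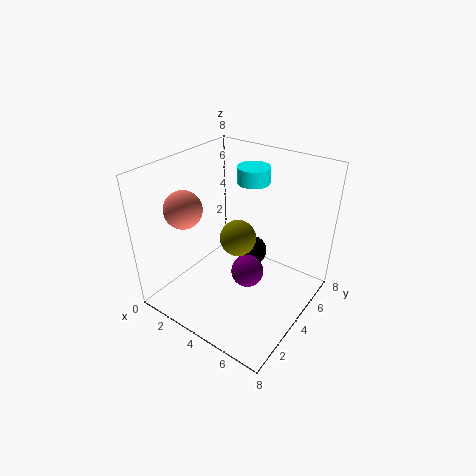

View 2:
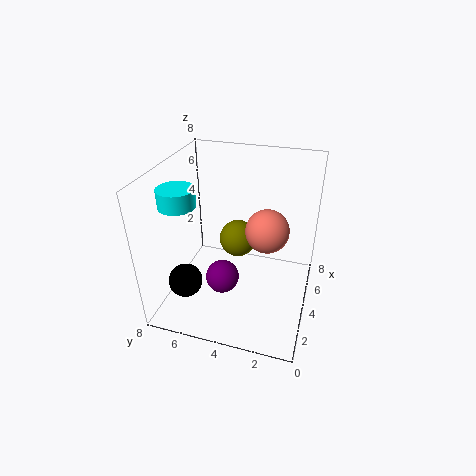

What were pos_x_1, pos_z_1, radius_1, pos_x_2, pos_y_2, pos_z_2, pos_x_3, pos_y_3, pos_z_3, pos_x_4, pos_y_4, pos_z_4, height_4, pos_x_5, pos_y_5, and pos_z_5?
pos_x_1 = 3; pos_z_1 = 1; radius_1 = 1; pos_x_2 = 4; pos_y_2 = 4; pos_z_2 = 4; pos_x_3 = 2; pos_y_3 = 2; pos_z_3 = 6; pos_x_4 = 3; pos_y_4 = 7; pos_z_4 = 6; height_4 = 1; pos_x_5 = 4; pos_y_5 = 5; pos_z_5 = 1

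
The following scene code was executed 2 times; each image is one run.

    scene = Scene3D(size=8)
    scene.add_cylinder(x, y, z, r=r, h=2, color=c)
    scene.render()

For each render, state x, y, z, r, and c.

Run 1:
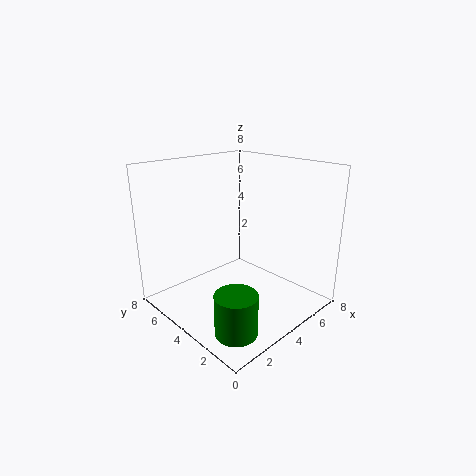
x = 1, y = 1, z = 1, r = 1, c = 'green'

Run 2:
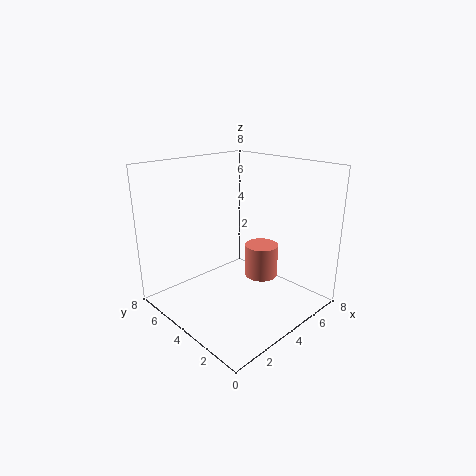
x = 6, y = 4, z = 1, r = 1, c = 'salmon'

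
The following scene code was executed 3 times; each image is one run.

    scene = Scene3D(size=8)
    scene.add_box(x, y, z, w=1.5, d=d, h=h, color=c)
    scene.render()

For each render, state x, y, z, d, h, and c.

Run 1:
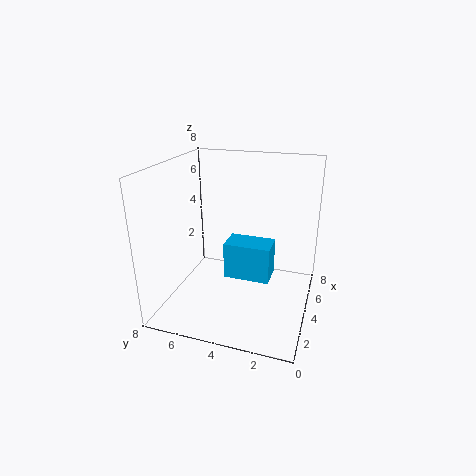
x = 3; y = 2; z = 2; d = 2.5; h = 2; c = 'deepskyblue'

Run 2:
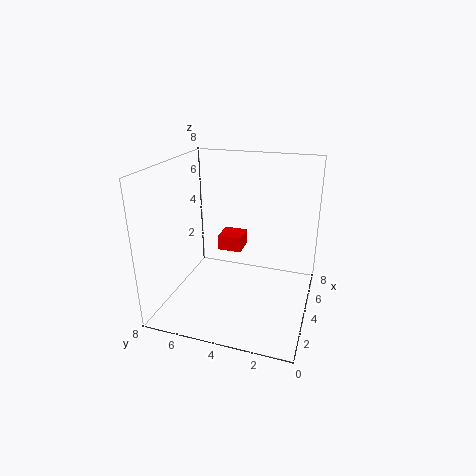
x = 6; y = 4.5; z = 2; d = 1.5; h = 1; c = 'red'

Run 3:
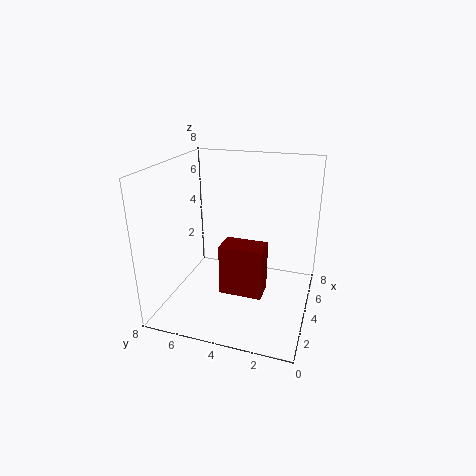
x = 3.5; y = 2.5; z = 0.5; d = 2.5; h = 3; c = 'maroon'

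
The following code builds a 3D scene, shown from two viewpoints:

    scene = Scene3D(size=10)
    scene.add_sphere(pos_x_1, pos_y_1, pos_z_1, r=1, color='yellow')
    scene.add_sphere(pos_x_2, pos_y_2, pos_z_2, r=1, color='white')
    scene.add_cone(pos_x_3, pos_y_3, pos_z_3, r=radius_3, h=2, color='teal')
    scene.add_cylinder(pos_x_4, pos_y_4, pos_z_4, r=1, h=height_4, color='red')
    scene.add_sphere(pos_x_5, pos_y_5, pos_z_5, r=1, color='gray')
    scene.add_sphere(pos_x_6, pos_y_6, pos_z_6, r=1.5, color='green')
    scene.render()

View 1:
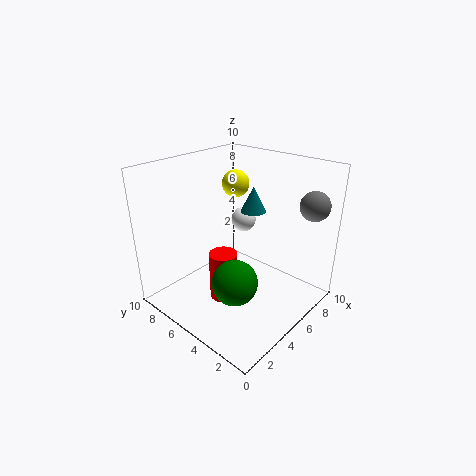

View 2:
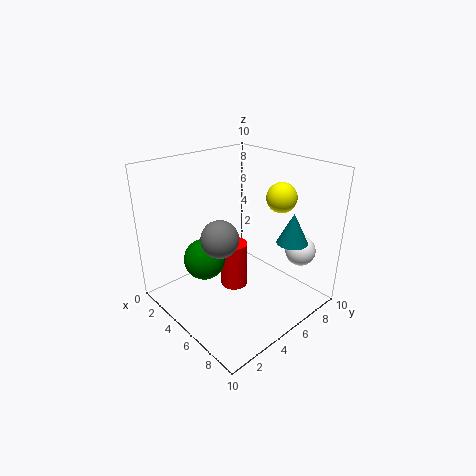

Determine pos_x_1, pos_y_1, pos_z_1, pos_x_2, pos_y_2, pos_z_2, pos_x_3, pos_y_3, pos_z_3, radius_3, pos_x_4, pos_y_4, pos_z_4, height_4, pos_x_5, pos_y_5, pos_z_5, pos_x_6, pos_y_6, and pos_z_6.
pos_x_1 = 7; pos_y_1 = 7; pos_z_1 = 8; pos_x_2 = 8.5; pos_y_2 = 7.5; pos_z_2 = 4.5; pos_x_3 = 8.5; pos_y_3 = 6.5; pos_z_3 = 5.5; radius_3 = 1; pos_x_4 = 4; pos_y_4 = 5.5; pos_z_4 = 0.5; height_4 = 3.5; pos_x_5 = 8; pos_y_5 = 1; pos_z_5 = 7.5; pos_x_6 = 3; pos_y_6 = 3.5; pos_z_6 = 3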